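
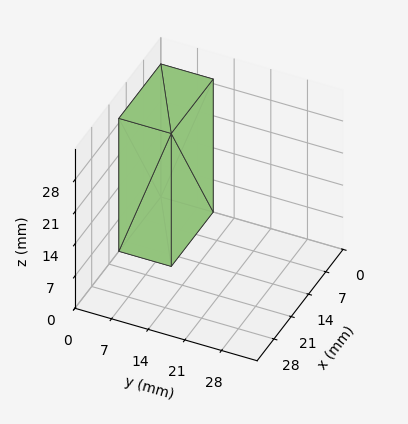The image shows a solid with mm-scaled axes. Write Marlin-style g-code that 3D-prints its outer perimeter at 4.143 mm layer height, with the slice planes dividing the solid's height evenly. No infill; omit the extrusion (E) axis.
Reading the render: the shape is a rectangular box, roughly 17 × 10 mm footprint and 29 mm tall (dimensions read to the nearest mm from the axis ticks). For the g-code, the solid's height is divided into equal slices at the stated Δz and each level perimeter traced with G1 moves after a G0 lift.

; perimeter-only toolpath
G21 ; units = mm
G90 ; absolute positioning
G28 ; home
; layer 1
G0 Z4.143
G0 X0.000 Y0.000
G1 X17.000 Y0.000
G1 X17.000 Y10.000
G1 X0.000 Y10.000
G1 X0.000 Y0.000
; layer 2
G0 Z8.286
G0 X0.000 Y0.000
G1 X17.000 Y0.000
G1 X17.000 Y10.000
G1 X0.000 Y10.000
G1 X0.000 Y0.000
; layer 3
G0 Z12.429
G0 X0.000 Y0.000
G1 X17.000 Y0.000
G1 X17.000 Y10.000
G1 X0.000 Y10.000
G1 X0.000 Y0.000
; layer 4
G0 Z16.571
G0 X0.000 Y0.000
G1 X17.000 Y0.000
G1 X17.000 Y10.000
G1 X0.000 Y10.000
G1 X0.000 Y0.000
; layer 5
G0 Z20.714
G0 X0.000 Y0.000
G1 X17.000 Y0.000
G1 X17.000 Y10.000
G1 X0.000 Y10.000
G1 X0.000 Y0.000
; layer 6
G0 Z24.857
G0 X0.000 Y0.000
G1 X17.000 Y0.000
G1 X17.000 Y10.000
G1 X0.000 Y10.000
G1 X0.000 Y0.000
; layer 7
G0 Z29.000
G0 X0.000 Y0.000
G1 X17.000 Y0.000
G1 X17.000 Y10.000
G1 X0.000 Y10.000
G1 X0.000 Y0.000
M2 ; end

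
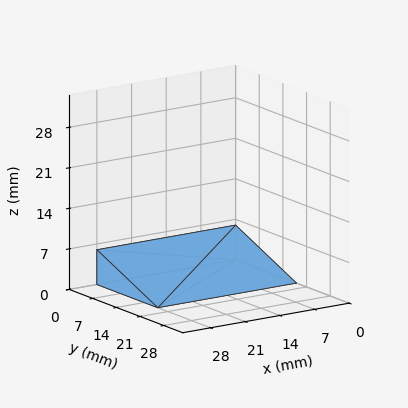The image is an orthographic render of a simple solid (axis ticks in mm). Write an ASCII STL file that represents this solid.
Reading the render: the shape is a wedge (ramp): 28 × 18 mm base, rising to 6 mm along the y=0 edge and sloping linearly to z=0 at y=18 (dimensions read to the nearest mm from the axis ticks). For the STL, each face is triangulated and given an outward normal.

solid part
  facet normal 0.0000 0.0000 -1.0000
    outer loop
      vertex 28.00 18.00 0.00
      vertex 28.00 0.00 0.00
      vertex 0.00 0.00 0.00
    endloop
  endfacet
  facet normal 0.0000 0.0000 -1.0000
    outer loop
      vertex 0.00 18.00 0.00
      vertex 28.00 18.00 0.00
      vertex 0.00 0.00 0.00
    endloop
  endfacet
  facet normal 0.0000 -1.0000 0.0000
    outer loop
      vertex 0.00 0.00 0.00
      vertex 28.00 0.00 0.00
      vertex 28.00 0.00 6.00
    endloop
  endfacet
  facet normal 0.0000 -1.0000 0.0000
    outer loop
      vertex 0.00 0.00 0.00
      vertex 28.00 0.00 6.00
      vertex 0.00 0.00 6.00
    endloop
  endfacet
  facet normal 0.0000 0.3162 0.9487
    outer loop
      vertex 0.00 0.00 6.00
      vertex 28.00 0.00 6.00
      vertex 28.00 18.00 0.00
    endloop
  endfacet
  facet normal 0.0000 0.3162 0.9487
    outer loop
      vertex 0.00 0.00 6.00
      vertex 28.00 18.00 0.00
      vertex 0.00 18.00 0.00
    endloop
  endfacet
  facet normal -1.0000 0.0000 0.0000
    outer loop
      vertex 0.00 0.00 6.00
      vertex 0.00 18.00 0.00
      vertex 0.00 0.00 0.00
    endloop
  endfacet
  facet normal 1.0000 0.0000 0.0000
    outer loop
      vertex 28.00 0.00 0.00
      vertex 28.00 18.00 0.00
      vertex 28.00 0.00 6.00
    endloop
  endfacet
endsolid part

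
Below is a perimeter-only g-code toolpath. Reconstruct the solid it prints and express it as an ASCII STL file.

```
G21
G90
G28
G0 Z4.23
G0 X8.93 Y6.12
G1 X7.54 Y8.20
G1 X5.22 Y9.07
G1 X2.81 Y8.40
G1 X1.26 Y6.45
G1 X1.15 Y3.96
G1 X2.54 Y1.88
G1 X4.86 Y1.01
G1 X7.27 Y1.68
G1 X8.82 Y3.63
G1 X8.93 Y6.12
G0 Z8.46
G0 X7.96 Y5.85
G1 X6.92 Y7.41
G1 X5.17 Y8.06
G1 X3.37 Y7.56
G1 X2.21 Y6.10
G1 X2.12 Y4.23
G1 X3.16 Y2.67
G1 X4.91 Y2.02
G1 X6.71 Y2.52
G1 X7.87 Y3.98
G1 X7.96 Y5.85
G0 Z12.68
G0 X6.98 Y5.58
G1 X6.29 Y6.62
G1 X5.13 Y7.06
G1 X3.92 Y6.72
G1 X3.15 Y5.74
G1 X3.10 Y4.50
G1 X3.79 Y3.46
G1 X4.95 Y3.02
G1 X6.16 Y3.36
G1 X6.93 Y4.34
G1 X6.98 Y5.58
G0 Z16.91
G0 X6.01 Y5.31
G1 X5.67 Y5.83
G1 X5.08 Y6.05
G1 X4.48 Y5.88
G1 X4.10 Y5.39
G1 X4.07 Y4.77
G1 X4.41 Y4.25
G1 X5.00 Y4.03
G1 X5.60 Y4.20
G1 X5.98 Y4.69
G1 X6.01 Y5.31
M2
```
solid part
  facet normal 0.0000 0.0000 -1.0000
    outer loop
      vertex 5.26 10.08 0.00
      vertex 8.17 8.99 0.00
      vertex 9.90 6.39 0.00
    endloop
  endfacet
  facet normal 0.0000 0.0000 -1.0000
    outer loop
      vertex 2.25 9.24 0.00
      vertex 5.26 10.08 0.00
      vertex 9.90 6.39 0.00
    endloop
  endfacet
  facet normal 0.0000 0.0000 -1.0000
    outer loop
      vertex 0.32 6.80 0.00
      vertex 2.25 9.24 0.00
      vertex 9.90 6.39 0.00
    endloop
  endfacet
  facet normal 0.0000 0.0000 -1.0000
    outer loop
      vertex 0.18 3.69 0.00
      vertex 0.32 6.80 0.00
      vertex 9.90 6.39 0.00
    endloop
  endfacet
  facet normal 0.0000 0.0000 -1.0000
    outer loop
      vertex 1.91 1.09 0.00
      vertex 0.18 3.69 0.00
      vertex 9.90 6.39 0.00
    endloop
  endfacet
  facet normal 0.0000 0.0000 -1.0000
    outer loop
      vertex 4.82 0.00 0.00
      vertex 1.91 1.09 0.00
      vertex 9.90 6.39 0.00
    endloop
  endfacet
  facet normal 0.0000 0.0000 -1.0000
    outer loop
      vertex 7.83 0.84 0.00
      vertex 4.82 0.00 0.00
      vertex 9.90 6.39 0.00
    endloop
  endfacet
  facet normal 0.0000 0.0000 -1.0000
    outer loop
      vertex 9.76 3.28 0.00
      vertex 7.83 0.84 0.00
      vertex 9.90 6.39 0.00
    endloop
  endfacet
  facet normal 0.8119 0.5402 0.2212
    outer loop
      vertex 9.90 6.39 0.00
      vertex 8.17 8.99 0.00
      vertex 5.04 5.04 21.14
    endloop
  endfacet
  facet normal 0.3421 0.9132 0.2213
    outer loop
      vertex 8.17 8.99 0.00
      vertex 5.26 10.08 0.00
      vertex 5.04 5.04 21.14
    endloop
  endfacet
  facet normal -0.2621 0.9393 0.2212
    outer loop
      vertex 5.26 10.08 0.00
      vertex 2.25 9.24 0.00
      vertex 5.04 5.04 21.14
    endloop
  endfacet
  facet normal -0.7649 0.6050 0.2211
    outer loop
      vertex 2.25 9.24 0.00
      vertex 0.32 6.80 0.00
      vertex 5.04 5.04 21.14
    endloop
  endfacet
  facet normal -0.9742 0.0439 0.2212
    outer loop
      vertex 0.32 6.80 0.00
      vertex 0.18 3.69 0.00
      vertex 5.04 5.04 21.14
    endloop
  endfacet
  facet normal -0.8119 -0.5402 0.2212
    outer loop
      vertex 0.18 3.69 0.00
      vertex 1.91 1.09 0.00
      vertex 5.04 5.04 21.14
    endloop
  endfacet
  facet normal -0.3421 -0.9132 0.2213
    outer loop
      vertex 1.91 1.09 0.00
      vertex 4.82 0.00 0.00
      vertex 5.04 5.04 21.14
    endloop
  endfacet
  facet normal 0.2621 -0.9393 0.2212
    outer loop
      vertex 4.82 0.00 0.00
      vertex 7.83 0.84 0.00
      vertex 5.04 5.04 21.14
    endloop
  endfacet
  facet normal 0.7649 -0.6050 0.2211
    outer loop
      vertex 7.83 0.84 0.00
      vertex 9.76 3.28 0.00
      vertex 5.04 5.04 21.14
    endloop
  endfacet
  facet normal 0.9742 -0.0439 0.2212
    outer loop
      vertex 9.76 3.28 0.00
      vertex 9.90 6.39 0.00
      vertex 5.04 5.04 21.14
    endloop
  endfacet
endsolid part

The G0 Z moves step by Δz≈4.23 mm. The G1 loops shrink linearly with z, so the solid tapers from its base footprint up to z≈21.1. Closing with a flat bottom cap and the tapered top and triangulating gives 18 facets — a regular 10-sided pyramid, base circumscribed radius ≈ 5.04 mm, apex at z ≈ 21.1 mm.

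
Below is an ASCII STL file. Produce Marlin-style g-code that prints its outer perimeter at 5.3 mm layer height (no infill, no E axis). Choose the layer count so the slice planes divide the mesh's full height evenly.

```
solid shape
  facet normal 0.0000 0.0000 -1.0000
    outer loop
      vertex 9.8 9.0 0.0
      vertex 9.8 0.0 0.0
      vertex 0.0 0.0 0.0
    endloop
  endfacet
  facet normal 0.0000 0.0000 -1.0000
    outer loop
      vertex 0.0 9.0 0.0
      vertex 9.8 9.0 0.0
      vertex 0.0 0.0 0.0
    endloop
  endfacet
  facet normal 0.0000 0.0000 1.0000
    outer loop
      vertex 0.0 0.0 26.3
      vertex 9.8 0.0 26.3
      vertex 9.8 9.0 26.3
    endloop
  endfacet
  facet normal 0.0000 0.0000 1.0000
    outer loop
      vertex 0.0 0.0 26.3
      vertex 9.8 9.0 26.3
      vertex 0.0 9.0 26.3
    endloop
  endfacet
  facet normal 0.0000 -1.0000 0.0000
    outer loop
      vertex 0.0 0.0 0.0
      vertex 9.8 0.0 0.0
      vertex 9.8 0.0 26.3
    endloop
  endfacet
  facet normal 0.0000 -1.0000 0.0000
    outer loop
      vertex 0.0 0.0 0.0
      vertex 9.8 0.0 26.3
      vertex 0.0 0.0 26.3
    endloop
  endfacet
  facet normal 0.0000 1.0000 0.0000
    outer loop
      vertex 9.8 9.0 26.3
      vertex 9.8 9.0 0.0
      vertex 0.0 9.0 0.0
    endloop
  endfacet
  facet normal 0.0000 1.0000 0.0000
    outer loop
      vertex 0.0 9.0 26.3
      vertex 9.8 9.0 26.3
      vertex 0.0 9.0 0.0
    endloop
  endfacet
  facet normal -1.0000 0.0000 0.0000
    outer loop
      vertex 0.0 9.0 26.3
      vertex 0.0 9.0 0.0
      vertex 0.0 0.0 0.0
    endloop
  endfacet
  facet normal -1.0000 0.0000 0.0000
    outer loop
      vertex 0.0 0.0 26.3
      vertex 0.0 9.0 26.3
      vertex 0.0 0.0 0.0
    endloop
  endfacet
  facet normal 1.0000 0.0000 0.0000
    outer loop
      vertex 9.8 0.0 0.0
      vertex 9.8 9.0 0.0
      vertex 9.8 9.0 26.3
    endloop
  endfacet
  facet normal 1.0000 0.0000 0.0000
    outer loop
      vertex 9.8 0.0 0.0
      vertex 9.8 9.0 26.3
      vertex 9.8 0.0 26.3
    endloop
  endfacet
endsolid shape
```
; perimeter-only toolpath
G21 ; units = mm
G90 ; absolute positioning
G28 ; home
; layer 1
G0 Z5.3
G0 X0.0 Y0.0
G1 X9.8 Y0.0
G1 X9.8 Y9.0
G1 X0.0 Y9.0
G1 X0.0 Y0.0
; layer 2
G0 Z10.5
G0 X0.0 Y0.0
G1 X9.8 Y0.0
G1 X9.8 Y9.0
G1 X0.0 Y9.0
G1 X0.0 Y0.0
; layer 3
G0 Z15.8
G0 X0.0 Y0.0
G1 X9.8 Y0.0
G1 X9.8 Y9.0
G1 X0.0 Y9.0
G1 X0.0 Y0.0
; layer 4
G0 Z21.0
G0 X0.0 Y0.0
G1 X9.8 Y0.0
G1 X9.8 Y9.0
G1 X0.0 Y9.0
G1 X0.0 Y0.0
; layer 5
G0 Z26.3
G0 X0.0 Y0.0
G1 X9.8 Y0.0
G1 X9.8 Y9.0
G1 X0.0 Y9.0
G1 X0.0 Y0.0
M2 ; end

The solid is a rectangular box, roughly 9.8 × 9 mm footprint and 26.3 mm tall. Slicing at Δz = 5.3 mm — 5 equal slices spanning the solid's height, so layer i sits at z = i·h/5 — gives 5 non-empty perimeters. Each is a 4-segment closed polygon; G0 lifts to the layer z and rapids to the start vertex, then G1 traces the edges.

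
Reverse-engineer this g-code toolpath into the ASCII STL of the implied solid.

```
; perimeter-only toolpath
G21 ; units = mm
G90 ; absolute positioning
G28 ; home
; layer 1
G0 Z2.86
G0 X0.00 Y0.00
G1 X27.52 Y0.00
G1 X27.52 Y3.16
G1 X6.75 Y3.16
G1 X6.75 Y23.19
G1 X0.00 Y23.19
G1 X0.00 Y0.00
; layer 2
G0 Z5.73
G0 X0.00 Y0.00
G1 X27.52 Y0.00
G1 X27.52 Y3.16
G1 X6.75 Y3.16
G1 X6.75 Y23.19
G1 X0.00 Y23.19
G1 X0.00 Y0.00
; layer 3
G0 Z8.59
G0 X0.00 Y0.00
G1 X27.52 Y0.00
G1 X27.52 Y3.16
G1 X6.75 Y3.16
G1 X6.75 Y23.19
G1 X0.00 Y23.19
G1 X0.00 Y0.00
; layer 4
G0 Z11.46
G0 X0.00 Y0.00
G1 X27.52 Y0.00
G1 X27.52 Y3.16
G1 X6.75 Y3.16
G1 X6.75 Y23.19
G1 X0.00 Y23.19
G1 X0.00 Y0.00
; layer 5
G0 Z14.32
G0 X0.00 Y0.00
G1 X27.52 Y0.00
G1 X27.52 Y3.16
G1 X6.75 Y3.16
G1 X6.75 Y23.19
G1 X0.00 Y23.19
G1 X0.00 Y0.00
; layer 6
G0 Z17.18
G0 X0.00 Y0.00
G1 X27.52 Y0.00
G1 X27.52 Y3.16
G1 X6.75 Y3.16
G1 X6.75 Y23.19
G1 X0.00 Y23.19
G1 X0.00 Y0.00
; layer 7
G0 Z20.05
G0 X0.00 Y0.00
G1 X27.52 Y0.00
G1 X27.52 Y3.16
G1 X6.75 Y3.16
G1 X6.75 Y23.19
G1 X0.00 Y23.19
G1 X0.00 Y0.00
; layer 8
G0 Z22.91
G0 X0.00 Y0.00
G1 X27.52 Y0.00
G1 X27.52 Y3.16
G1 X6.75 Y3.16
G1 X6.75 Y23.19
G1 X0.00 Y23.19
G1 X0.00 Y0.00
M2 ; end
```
solid part
  facet normal 0.0000 0.0000 -1.0000
    outer loop
      vertex 27.52 3.16 0.00
      vertex 27.52 0.00 0.00
      vertex 0.00 0.00 0.00
    endloop
  endfacet
  facet normal 0.0000 0.0000 -1.0000
    outer loop
      vertex 6.75 3.16 0.00
      vertex 27.52 3.16 0.00
      vertex 0.00 0.00 0.00
    endloop
  endfacet
  facet normal 0.0000 0.0000 -1.0000
    outer loop
      vertex 6.75 23.19 0.00
      vertex 6.75 3.16 0.00
      vertex 0.00 0.00 0.00
    endloop
  endfacet
  facet normal 0.0000 0.0000 -1.0000
    outer loop
      vertex 0.00 23.19 0.00
      vertex 6.75 23.19 0.00
      vertex 0.00 0.00 0.00
    endloop
  endfacet
  facet normal 0.0000 0.0000 1.0000
    outer loop
      vertex 0.00 0.00 22.91
      vertex 27.52 0.00 22.91
      vertex 27.52 3.16 22.91
    endloop
  endfacet
  facet normal 0.0000 0.0000 1.0000
    outer loop
      vertex 0.00 0.00 22.91
      vertex 27.52 3.16 22.91
      vertex 6.75 3.16 22.91
    endloop
  endfacet
  facet normal 0.0000 0.0000 1.0000
    outer loop
      vertex 0.00 0.00 22.91
      vertex 6.75 3.16 22.91
      vertex 6.75 23.19 22.91
    endloop
  endfacet
  facet normal 0.0000 0.0000 1.0000
    outer loop
      vertex 0.00 0.00 22.91
      vertex 6.75 23.19 22.91
      vertex 0.00 23.19 22.91
    endloop
  endfacet
  facet normal 0.0000 -1.0000 0.0000
    outer loop
      vertex 0.00 0.00 0.00
      vertex 27.52 0.00 0.00
      vertex 27.52 0.00 22.91
    endloop
  endfacet
  facet normal 0.0000 -1.0000 0.0000
    outer loop
      vertex 0.00 0.00 0.00
      vertex 27.52 0.00 22.91
      vertex 0.00 0.00 22.91
    endloop
  endfacet
  facet normal 1.0000 0.0000 0.0000
    outer loop
      vertex 27.52 0.00 0.00
      vertex 27.52 3.16 0.00
      vertex 27.52 3.16 22.91
    endloop
  endfacet
  facet normal 1.0000 0.0000 0.0000
    outer loop
      vertex 27.52 0.00 0.00
      vertex 27.52 3.16 22.91
      vertex 27.52 0.00 22.91
    endloop
  endfacet
  facet normal 0.0000 1.0000 0.0000
    outer loop
      vertex 27.52 3.16 0.00
      vertex 6.75 3.16 0.00
      vertex 6.75 3.16 22.91
    endloop
  endfacet
  facet normal 0.0000 1.0000 0.0000
    outer loop
      vertex 27.52 3.16 0.00
      vertex 6.75 3.16 22.91
      vertex 27.52 3.16 22.91
    endloop
  endfacet
  facet normal 1.0000 0.0000 0.0000
    outer loop
      vertex 6.75 3.16 0.00
      vertex 6.75 23.19 0.00
      vertex 6.75 23.19 22.91
    endloop
  endfacet
  facet normal 1.0000 0.0000 0.0000
    outer loop
      vertex 6.75 3.16 0.00
      vertex 6.75 23.19 22.91
      vertex 6.75 3.16 22.91
    endloop
  endfacet
  facet normal 0.0000 1.0000 0.0000
    outer loop
      vertex 6.75 23.19 0.00
      vertex 0.00 23.19 0.00
      vertex 0.00 23.19 22.91
    endloop
  endfacet
  facet normal 0.0000 1.0000 0.0000
    outer loop
      vertex 6.75 23.19 0.00
      vertex 0.00 23.19 22.91
      vertex 6.75 23.19 22.91
    endloop
  endfacet
  facet normal -1.0000 0.0000 0.0000
    outer loop
      vertex 0.00 23.19 0.00
      vertex 0.00 0.00 0.00
      vertex 0.00 0.00 22.91
    endloop
  endfacet
  facet normal -1.0000 0.0000 0.0000
    outer loop
      vertex 0.00 23.19 0.00
      vertex 0.00 0.00 22.91
      vertex 0.00 23.19 22.91
    endloop
  endfacet
endsolid part

The G0 Z moves step by Δz≈2.86 mm. Every layer's G1 loop is the same polygon, so the solid is a straight extrusion of it from z=0 to z≈22.9. Closing with flat bottom and top caps and triangulating gives 20 facets — an L-shaped prism: outer 27.5 × 23.2 mm, arm thicknesses ≈ 3.16 mm (horizontal) and 6.75 mm (vertical), extruded 22.9 mm in z.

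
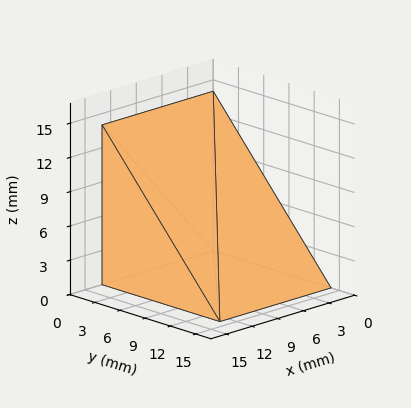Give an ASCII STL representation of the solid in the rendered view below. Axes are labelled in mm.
Reading the render: the shape is a wedge (ramp): 13 × 14 mm base, rising to 14 mm along the y=0 edge and sloping linearly to z=0 at y=14 (dimensions read to the nearest mm from the axis ticks). For the STL, each face is triangulated and given an outward normal.

solid part
  facet normal 0.0000 0.0000 -1.0000
    outer loop
      vertex 13.0 14.0 0.0
      vertex 13.0 0.0 0.0
      vertex 0.0 0.0 0.0
    endloop
  endfacet
  facet normal 0.0000 0.0000 -1.0000
    outer loop
      vertex 0.0 14.0 0.0
      vertex 13.0 14.0 0.0
      vertex 0.0 0.0 0.0
    endloop
  endfacet
  facet normal 0.0000 -1.0000 0.0000
    outer loop
      vertex 0.0 0.0 0.0
      vertex 13.0 0.0 0.0
      vertex 13.0 0.0 14.0
    endloop
  endfacet
  facet normal 0.0000 -1.0000 0.0000
    outer loop
      vertex 0.0 0.0 0.0
      vertex 13.0 0.0 14.0
      vertex 0.0 0.0 14.0
    endloop
  endfacet
  facet normal 0.0000 0.7071 0.7071
    outer loop
      vertex 0.0 0.0 14.0
      vertex 13.0 0.0 14.0
      vertex 13.0 14.0 0.0
    endloop
  endfacet
  facet normal 0.0000 0.7071 0.7071
    outer loop
      vertex 0.0 0.0 14.0
      vertex 13.0 14.0 0.0
      vertex 0.0 14.0 0.0
    endloop
  endfacet
  facet normal -1.0000 0.0000 0.0000
    outer loop
      vertex 0.0 0.0 14.0
      vertex 0.0 14.0 0.0
      vertex 0.0 0.0 0.0
    endloop
  endfacet
  facet normal 1.0000 0.0000 0.0000
    outer loop
      vertex 13.0 0.0 0.0
      vertex 13.0 14.0 0.0
      vertex 13.0 0.0 14.0
    endloop
  endfacet
endsolid part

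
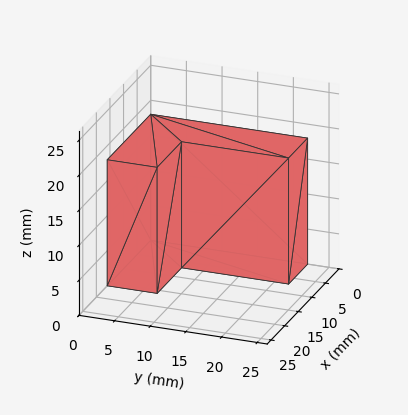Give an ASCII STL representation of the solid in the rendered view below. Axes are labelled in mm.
Reading the render: the shape is an L-shaped prism: outer 16 × 22 mm, arm thicknesses ≈ 7 mm (horizontal) and 7 mm (vertical), extruded 18 mm in z (dimensions read to the nearest mm from the axis ticks). For the STL, each face is triangulated and given an outward normal.

solid part
  facet normal 0.0000 0.0000 -1.0000
    outer loop
      vertex 16.00 7.00 0.00
      vertex 16.00 0.00 0.00
      vertex 0.00 0.00 0.00
    endloop
  endfacet
  facet normal 0.0000 0.0000 -1.0000
    outer loop
      vertex 7.00 7.00 0.00
      vertex 16.00 7.00 0.00
      vertex 0.00 0.00 0.00
    endloop
  endfacet
  facet normal 0.0000 0.0000 -1.0000
    outer loop
      vertex 7.00 22.00 0.00
      vertex 7.00 7.00 0.00
      vertex 0.00 0.00 0.00
    endloop
  endfacet
  facet normal 0.0000 0.0000 -1.0000
    outer loop
      vertex 0.00 22.00 0.00
      vertex 7.00 22.00 0.00
      vertex 0.00 0.00 0.00
    endloop
  endfacet
  facet normal 0.0000 0.0000 1.0000
    outer loop
      vertex 0.00 0.00 18.00
      vertex 16.00 0.00 18.00
      vertex 16.00 7.00 18.00
    endloop
  endfacet
  facet normal 0.0000 0.0000 1.0000
    outer loop
      vertex 0.00 0.00 18.00
      vertex 16.00 7.00 18.00
      vertex 7.00 7.00 18.00
    endloop
  endfacet
  facet normal 0.0000 0.0000 1.0000
    outer loop
      vertex 0.00 0.00 18.00
      vertex 7.00 7.00 18.00
      vertex 7.00 22.00 18.00
    endloop
  endfacet
  facet normal 0.0000 0.0000 1.0000
    outer loop
      vertex 0.00 0.00 18.00
      vertex 7.00 22.00 18.00
      vertex 0.00 22.00 18.00
    endloop
  endfacet
  facet normal 0.0000 -1.0000 0.0000
    outer loop
      vertex 0.00 0.00 0.00
      vertex 16.00 0.00 0.00
      vertex 16.00 0.00 18.00
    endloop
  endfacet
  facet normal 0.0000 -1.0000 0.0000
    outer loop
      vertex 0.00 0.00 0.00
      vertex 16.00 0.00 18.00
      vertex 0.00 0.00 18.00
    endloop
  endfacet
  facet normal 1.0000 0.0000 0.0000
    outer loop
      vertex 16.00 0.00 0.00
      vertex 16.00 7.00 0.00
      vertex 16.00 7.00 18.00
    endloop
  endfacet
  facet normal 1.0000 0.0000 0.0000
    outer loop
      vertex 16.00 0.00 0.00
      vertex 16.00 7.00 18.00
      vertex 16.00 0.00 18.00
    endloop
  endfacet
  facet normal 0.0000 1.0000 0.0000
    outer loop
      vertex 16.00 7.00 0.00
      vertex 7.00 7.00 0.00
      vertex 7.00 7.00 18.00
    endloop
  endfacet
  facet normal 0.0000 1.0000 0.0000
    outer loop
      vertex 16.00 7.00 0.00
      vertex 7.00 7.00 18.00
      vertex 16.00 7.00 18.00
    endloop
  endfacet
  facet normal 1.0000 0.0000 0.0000
    outer loop
      vertex 7.00 7.00 0.00
      vertex 7.00 22.00 0.00
      vertex 7.00 22.00 18.00
    endloop
  endfacet
  facet normal 1.0000 0.0000 0.0000
    outer loop
      vertex 7.00 7.00 0.00
      vertex 7.00 22.00 18.00
      vertex 7.00 7.00 18.00
    endloop
  endfacet
  facet normal 0.0000 1.0000 0.0000
    outer loop
      vertex 7.00 22.00 0.00
      vertex 0.00 22.00 0.00
      vertex 0.00 22.00 18.00
    endloop
  endfacet
  facet normal 0.0000 1.0000 0.0000
    outer loop
      vertex 7.00 22.00 0.00
      vertex 0.00 22.00 18.00
      vertex 7.00 22.00 18.00
    endloop
  endfacet
  facet normal -1.0000 0.0000 0.0000
    outer loop
      vertex 0.00 22.00 0.00
      vertex 0.00 0.00 0.00
      vertex 0.00 0.00 18.00
    endloop
  endfacet
  facet normal -1.0000 0.0000 0.0000
    outer loop
      vertex 0.00 22.00 0.00
      vertex 0.00 0.00 18.00
      vertex 0.00 22.00 18.00
    endloop
  endfacet
endsolid part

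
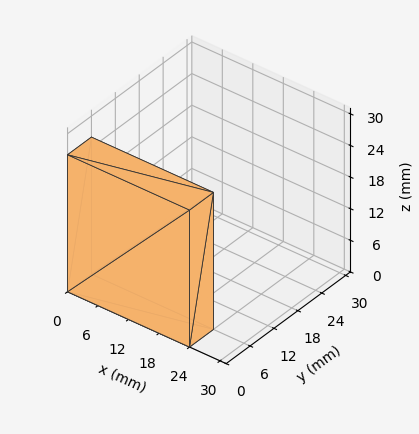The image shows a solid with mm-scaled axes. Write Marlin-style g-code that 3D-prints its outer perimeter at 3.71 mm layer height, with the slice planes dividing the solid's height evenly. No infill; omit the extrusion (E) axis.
Reading the render: the shape is a rectangular box, roughly 24 × 6 mm footprint and 26 mm tall (dimensions read to the nearest mm from the axis ticks). For the g-code, the solid's height is divided into equal slices at the stated Δz and each level perimeter traced with G1 moves after a G0 lift.

; perimeter-only toolpath
G21 ; units = mm
G90 ; absolute positioning
G28 ; home
; layer 1
G0 Z3.71
G0 X0.00 Y0.00
G1 X24.00 Y0.00
G1 X24.00 Y6.00
G1 X0.00 Y6.00
G1 X0.00 Y0.00
; layer 2
G0 Z7.43
G0 X0.00 Y0.00
G1 X24.00 Y0.00
G1 X24.00 Y6.00
G1 X0.00 Y6.00
G1 X0.00 Y0.00
; layer 3
G0 Z11.14
G0 X0.00 Y0.00
G1 X24.00 Y0.00
G1 X24.00 Y6.00
G1 X0.00 Y6.00
G1 X0.00 Y0.00
; layer 4
G0 Z14.86
G0 X0.00 Y0.00
G1 X24.00 Y0.00
G1 X24.00 Y6.00
G1 X0.00 Y6.00
G1 X0.00 Y0.00
; layer 5
G0 Z18.57
G0 X0.00 Y0.00
G1 X24.00 Y0.00
G1 X24.00 Y6.00
G1 X0.00 Y6.00
G1 X0.00 Y0.00
; layer 6
G0 Z22.29
G0 X0.00 Y0.00
G1 X24.00 Y0.00
G1 X24.00 Y6.00
G1 X0.00 Y6.00
G1 X0.00 Y0.00
; layer 7
G0 Z26.00
G0 X0.00 Y0.00
G1 X24.00 Y0.00
G1 X24.00 Y6.00
G1 X0.00 Y6.00
G1 X0.00 Y0.00
M2 ; end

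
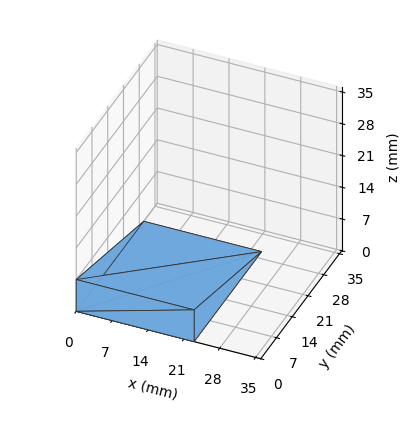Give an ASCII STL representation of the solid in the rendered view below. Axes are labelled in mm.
Reading the render: the shape is a wedge (ramp): 23 × 30 mm base, rising to 7 mm along the y=0 edge and sloping linearly to z=0 at y=30 (dimensions read to the nearest mm from the axis ticks). For the STL, each face is triangulated and given an outward normal.

solid part
  facet normal 0.0000 0.0000 -1.0000
    outer loop
      vertex 23.00 30.00 0.00
      vertex 23.00 0.00 0.00
      vertex 0.00 0.00 0.00
    endloop
  endfacet
  facet normal 0.0000 0.0000 -1.0000
    outer loop
      vertex 0.00 30.00 0.00
      vertex 23.00 30.00 0.00
      vertex 0.00 0.00 0.00
    endloop
  endfacet
  facet normal 0.0000 -1.0000 0.0000
    outer loop
      vertex 0.00 0.00 0.00
      vertex 23.00 0.00 0.00
      vertex 23.00 0.00 7.00
    endloop
  endfacet
  facet normal 0.0000 -1.0000 0.0000
    outer loop
      vertex 0.00 0.00 0.00
      vertex 23.00 0.00 7.00
      vertex 0.00 0.00 7.00
    endloop
  endfacet
  facet normal 0.0000 0.2272 0.9738
    outer loop
      vertex 0.00 0.00 7.00
      vertex 23.00 0.00 7.00
      vertex 23.00 30.00 0.00
    endloop
  endfacet
  facet normal 0.0000 0.2272 0.9738
    outer loop
      vertex 0.00 0.00 7.00
      vertex 23.00 30.00 0.00
      vertex 0.00 30.00 0.00
    endloop
  endfacet
  facet normal -1.0000 0.0000 0.0000
    outer loop
      vertex 0.00 0.00 7.00
      vertex 0.00 30.00 0.00
      vertex 0.00 0.00 0.00
    endloop
  endfacet
  facet normal 1.0000 0.0000 0.0000
    outer loop
      vertex 23.00 0.00 0.00
      vertex 23.00 30.00 0.00
      vertex 23.00 0.00 7.00
    endloop
  endfacet
endsolid part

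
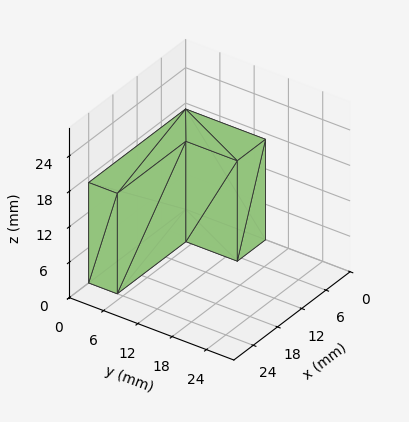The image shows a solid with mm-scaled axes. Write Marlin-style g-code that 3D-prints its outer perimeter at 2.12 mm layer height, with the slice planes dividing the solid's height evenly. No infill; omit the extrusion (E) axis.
Reading the render: the shape is an L-shaped prism: outer 24 × 14 mm, arm thicknesses ≈ 5 mm (horizontal) and 7 mm (vertical), extruded 17 mm in z (dimensions read to the nearest mm from the axis ticks). For the g-code, the solid's height is divided into equal slices at the stated Δz and each level perimeter traced with G1 moves after a G0 lift.

; perimeter-only toolpath
G21 ; units = mm
G90 ; absolute positioning
G28 ; home
; layer 1
G0 Z2.12
G0 X0.00 Y0.00
G1 X24.00 Y0.00
G1 X24.00 Y5.00
G1 X7.00 Y5.00
G1 X7.00 Y14.00
G1 X0.00 Y14.00
G1 X0.00 Y0.00
; layer 2
G0 Z4.25
G0 X0.00 Y0.00
G1 X24.00 Y0.00
G1 X24.00 Y5.00
G1 X7.00 Y5.00
G1 X7.00 Y14.00
G1 X0.00 Y14.00
G1 X0.00 Y0.00
; layer 3
G0 Z6.38
G0 X0.00 Y0.00
G1 X24.00 Y0.00
G1 X24.00 Y5.00
G1 X7.00 Y5.00
G1 X7.00 Y14.00
G1 X0.00 Y14.00
G1 X0.00 Y0.00
; layer 4
G0 Z8.50
G0 X0.00 Y0.00
G1 X24.00 Y0.00
G1 X24.00 Y5.00
G1 X7.00 Y5.00
G1 X7.00 Y14.00
G1 X0.00 Y14.00
G1 X0.00 Y0.00
; layer 5
G0 Z10.62
G0 X0.00 Y0.00
G1 X24.00 Y0.00
G1 X24.00 Y5.00
G1 X7.00 Y5.00
G1 X7.00 Y14.00
G1 X0.00 Y14.00
G1 X0.00 Y0.00
; layer 6
G0 Z12.75
G0 X0.00 Y0.00
G1 X24.00 Y0.00
G1 X24.00 Y5.00
G1 X7.00 Y5.00
G1 X7.00 Y14.00
G1 X0.00 Y14.00
G1 X0.00 Y0.00
; layer 7
G0 Z14.88
G0 X0.00 Y0.00
G1 X24.00 Y0.00
G1 X24.00 Y5.00
G1 X7.00 Y5.00
G1 X7.00 Y14.00
G1 X0.00 Y14.00
G1 X0.00 Y0.00
; layer 8
G0 Z17.00
G0 X0.00 Y0.00
G1 X24.00 Y0.00
G1 X24.00 Y5.00
G1 X7.00 Y5.00
G1 X7.00 Y14.00
G1 X0.00 Y14.00
G1 X0.00 Y0.00
M2 ; end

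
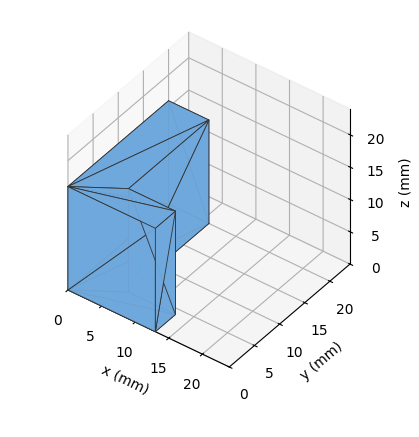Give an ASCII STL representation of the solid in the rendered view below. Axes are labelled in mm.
Reading the render: the shape is an L-shaped prism: outer 13 × 20 mm, arm thicknesses ≈ 4 mm (horizontal) and 6 mm (vertical), extruded 16 mm in z (dimensions read to the nearest mm from the axis ticks). For the STL, each face is triangulated and given an outward normal.

solid part
  facet normal 0.0000 0.0000 -1.0000
    outer loop
      vertex 13.000 4.000 0.000
      vertex 13.000 0.000 0.000
      vertex 0.000 0.000 0.000
    endloop
  endfacet
  facet normal 0.0000 0.0000 -1.0000
    outer loop
      vertex 6.000 4.000 0.000
      vertex 13.000 4.000 0.000
      vertex 0.000 0.000 0.000
    endloop
  endfacet
  facet normal 0.0000 0.0000 -1.0000
    outer loop
      vertex 6.000 20.000 0.000
      vertex 6.000 4.000 0.000
      vertex 0.000 0.000 0.000
    endloop
  endfacet
  facet normal 0.0000 0.0000 -1.0000
    outer loop
      vertex 0.000 20.000 0.000
      vertex 6.000 20.000 0.000
      vertex 0.000 0.000 0.000
    endloop
  endfacet
  facet normal 0.0000 0.0000 1.0000
    outer loop
      vertex 0.000 0.000 16.000
      vertex 13.000 0.000 16.000
      vertex 13.000 4.000 16.000
    endloop
  endfacet
  facet normal 0.0000 0.0000 1.0000
    outer loop
      vertex 0.000 0.000 16.000
      vertex 13.000 4.000 16.000
      vertex 6.000 4.000 16.000
    endloop
  endfacet
  facet normal 0.0000 0.0000 1.0000
    outer loop
      vertex 0.000 0.000 16.000
      vertex 6.000 4.000 16.000
      vertex 6.000 20.000 16.000
    endloop
  endfacet
  facet normal 0.0000 0.0000 1.0000
    outer loop
      vertex 0.000 0.000 16.000
      vertex 6.000 20.000 16.000
      vertex 0.000 20.000 16.000
    endloop
  endfacet
  facet normal 0.0000 -1.0000 0.0000
    outer loop
      vertex 0.000 0.000 0.000
      vertex 13.000 0.000 0.000
      vertex 13.000 0.000 16.000
    endloop
  endfacet
  facet normal 0.0000 -1.0000 0.0000
    outer loop
      vertex 0.000 0.000 0.000
      vertex 13.000 0.000 16.000
      vertex 0.000 0.000 16.000
    endloop
  endfacet
  facet normal 1.0000 0.0000 0.0000
    outer loop
      vertex 13.000 0.000 0.000
      vertex 13.000 4.000 0.000
      vertex 13.000 4.000 16.000
    endloop
  endfacet
  facet normal 1.0000 0.0000 0.0000
    outer loop
      vertex 13.000 0.000 0.000
      vertex 13.000 4.000 16.000
      vertex 13.000 0.000 16.000
    endloop
  endfacet
  facet normal 0.0000 1.0000 0.0000
    outer loop
      vertex 13.000 4.000 0.000
      vertex 6.000 4.000 0.000
      vertex 6.000 4.000 16.000
    endloop
  endfacet
  facet normal 0.0000 1.0000 0.0000
    outer loop
      vertex 13.000 4.000 0.000
      vertex 6.000 4.000 16.000
      vertex 13.000 4.000 16.000
    endloop
  endfacet
  facet normal 1.0000 0.0000 0.0000
    outer loop
      vertex 6.000 4.000 0.000
      vertex 6.000 20.000 0.000
      vertex 6.000 20.000 16.000
    endloop
  endfacet
  facet normal 1.0000 0.0000 0.0000
    outer loop
      vertex 6.000 4.000 0.000
      vertex 6.000 20.000 16.000
      vertex 6.000 4.000 16.000
    endloop
  endfacet
  facet normal 0.0000 1.0000 0.0000
    outer loop
      vertex 6.000 20.000 0.000
      vertex 0.000 20.000 0.000
      vertex 0.000 20.000 16.000
    endloop
  endfacet
  facet normal 0.0000 1.0000 0.0000
    outer loop
      vertex 6.000 20.000 0.000
      vertex 0.000 20.000 16.000
      vertex 6.000 20.000 16.000
    endloop
  endfacet
  facet normal -1.0000 0.0000 0.0000
    outer loop
      vertex 0.000 20.000 0.000
      vertex 0.000 0.000 0.000
      vertex 0.000 0.000 16.000
    endloop
  endfacet
  facet normal -1.0000 0.0000 0.0000
    outer loop
      vertex 0.000 20.000 0.000
      vertex 0.000 0.000 16.000
      vertex 0.000 20.000 16.000
    endloop
  endfacet
endsolid part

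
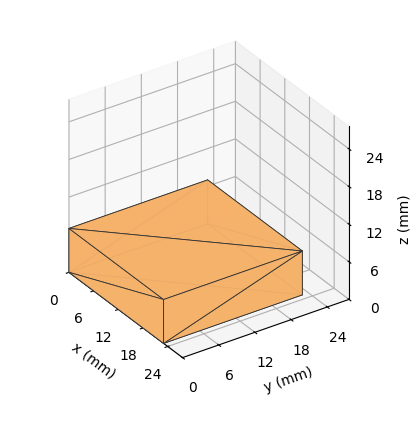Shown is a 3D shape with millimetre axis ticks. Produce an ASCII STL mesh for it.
Reading the render: the shape is a rectangular box, roughly 23 × 23 mm footprint and 7 mm tall (dimensions read to the nearest mm from the axis ticks). For the STL, each face is triangulated and given an outward normal.

solid part
  facet normal 0.0000 0.0000 -1.0000
    outer loop
      vertex 23.000 23.000 0.000
      vertex 23.000 0.000 0.000
      vertex 0.000 0.000 0.000
    endloop
  endfacet
  facet normal 0.0000 0.0000 -1.0000
    outer loop
      vertex 0.000 23.000 0.000
      vertex 23.000 23.000 0.000
      vertex 0.000 0.000 0.000
    endloop
  endfacet
  facet normal 0.0000 0.0000 1.0000
    outer loop
      vertex 0.000 0.000 7.000
      vertex 23.000 0.000 7.000
      vertex 23.000 23.000 7.000
    endloop
  endfacet
  facet normal 0.0000 0.0000 1.0000
    outer loop
      vertex 0.000 0.000 7.000
      vertex 23.000 23.000 7.000
      vertex 0.000 23.000 7.000
    endloop
  endfacet
  facet normal 0.0000 -1.0000 0.0000
    outer loop
      vertex 0.000 0.000 0.000
      vertex 23.000 0.000 0.000
      vertex 23.000 0.000 7.000
    endloop
  endfacet
  facet normal 0.0000 -1.0000 0.0000
    outer loop
      vertex 0.000 0.000 0.000
      vertex 23.000 0.000 7.000
      vertex 0.000 0.000 7.000
    endloop
  endfacet
  facet normal 0.0000 1.0000 0.0000
    outer loop
      vertex 23.000 23.000 7.000
      vertex 23.000 23.000 0.000
      vertex 0.000 23.000 0.000
    endloop
  endfacet
  facet normal 0.0000 1.0000 0.0000
    outer loop
      vertex 0.000 23.000 7.000
      vertex 23.000 23.000 7.000
      vertex 0.000 23.000 0.000
    endloop
  endfacet
  facet normal -1.0000 0.0000 0.0000
    outer loop
      vertex 0.000 23.000 7.000
      vertex 0.000 23.000 0.000
      vertex 0.000 0.000 0.000
    endloop
  endfacet
  facet normal -1.0000 0.0000 0.0000
    outer loop
      vertex 0.000 0.000 7.000
      vertex 0.000 23.000 7.000
      vertex 0.000 0.000 0.000
    endloop
  endfacet
  facet normal 1.0000 0.0000 0.0000
    outer loop
      vertex 23.000 0.000 0.000
      vertex 23.000 23.000 0.000
      vertex 23.000 23.000 7.000
    endloop
  endfacet
  facet normal 1.0000 0.0000 0.0000
    outer loop
      vertex 23.000 0.000 0.000
      vertex 23.000 23.000 7.000
      vertex 23.000 0.000 7.000
    endloop
  endfacet
endsolid part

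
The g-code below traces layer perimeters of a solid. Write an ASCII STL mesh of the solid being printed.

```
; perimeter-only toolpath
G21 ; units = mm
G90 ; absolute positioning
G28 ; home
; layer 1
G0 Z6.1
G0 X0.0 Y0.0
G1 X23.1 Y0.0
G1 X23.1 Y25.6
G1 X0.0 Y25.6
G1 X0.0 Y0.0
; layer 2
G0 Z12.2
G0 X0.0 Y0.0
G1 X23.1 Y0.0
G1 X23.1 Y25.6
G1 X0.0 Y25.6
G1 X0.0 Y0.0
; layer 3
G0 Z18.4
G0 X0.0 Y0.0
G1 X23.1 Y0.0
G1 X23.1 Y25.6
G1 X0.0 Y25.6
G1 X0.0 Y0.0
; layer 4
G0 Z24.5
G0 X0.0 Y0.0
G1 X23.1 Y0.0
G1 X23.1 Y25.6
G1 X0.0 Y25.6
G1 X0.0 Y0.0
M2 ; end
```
solid part
  facet normal 0.0000 0.0000 -1.0000
    outer loop
      vertex 23.1 25.6 0.0
      vertex 23.1 0.0 0.0
      vertex 0.0 0.0 0.0
    endloop
  endfacet
  facet normal 0.0000 0.0000 -1.0000
    outer loop
      vertex 0.0 25.6 0.0
      vertex 23.1 25.6 0.0
      vertex 0.0 0.0 0.0
    endloop
  endfacet
  facet normal 0.0000 0.0000 1.0000
    outer loop
      vertex 0.0 0.0 24.5
      vertex 23.1 0.0 24.5
      vertex 23.1 25.6 24.5
    endloop
  endfacet
  facet normal 0.0000 0.0000 1.0000
    outer loop
      vertex 0.0 0.0 24.5
      vertex 23.1 25.6 24.5
      vertex 0.0 25.6 24.5
    endloop
  endfacet
  facet normal 0.0000 -1.0000 0.0000
    outer loop
      vertex 0.0 0.0 0.0
      vertex 23.1 0.0 0.0
      vertex 23.1 0.0 24.5
    endloop
  endfacet
  facet normal 0.0000 -1.0000 0.0000
    outer loop
      vertex 0.0 0.0 0.0
      vertex 23.1 0.0 24.5
      vertex 0.0 0.0 24.5
    endloop
  endfacet
  facet normal 0.0000 1.0000 0.0000
    outer loop
      vertex 23.1 25.6 24.5
      vertex 23.1 25.6 0.0
      vertex 0.0 25.6 0.0
    endloop
  endfacet
  facet normal 0.0000 1.0000 0.0000
    outer loop
      vertex 0.0 25.6 24.5
      vertex 23.1 25.6 24.5
      vertex 0.0 25.6 0.0
    endloop
  endfacet
  facet normal -1.0000 0.0000 0.0000
    outer loop
      vertex 0.0 25.6 24.5
      vertex 0.0 25.6 0.0
      vertex 0.0 0.0 0.0
    endloop
  endfacet
  facet normal -1.0000 0.0000 0.0000
    outer loop
      vertex 0.0 0.0 24.5
      vertex 0.0 25.6 24.5
      vertex 0.0 0.0 0.0
    endloop
  endfacet
  facet normal 1.0000 0.0000 0.0000
    outer loop
      vertex 23.1 0.0 0.0
      vertex 23.1 25.6 0.0
      vertex 23.1 25.6 24.5
    endloop
  endfacet
  facet normal 1.0000 0.0000 0.0000
    outer loop
      vertex 23.1 0.0 0.0
      vertex 23.1 25.6 24.5
      vertex 23.1 0.0 24.5
    endloop
  endfacet
endsolid part

The G0 Z moves step by Δz≈6.1 mm. Every layer's G1 loop is the same polygon, so the solid is a straight extrusion of it from z=0 to z≈24.5. Closing with flat bottom and top caps and triangulating gives 12 facets — a rectangular box, roughly 23.1 × 25.6 mm footprint and 24.5 mm tall.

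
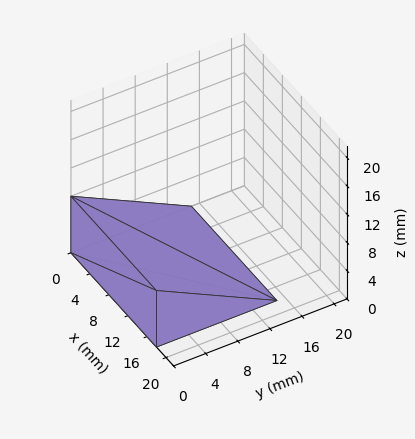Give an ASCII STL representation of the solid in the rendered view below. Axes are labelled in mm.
Reading the render: the shape is a wedge (ramp): 18 × 15 mm base, rising to 8 mm along the y=0 edge and sloping linearly to z=0 at y=15 (dimensions read to the nearest mm from the axis ticks). For the STL, each face is triangulated and given an outward normal.

solid part
  facet normal 0.0000 0.0000 -1.0000
    outer loop
      vertex 18.000 15.000 0.000
      vertex 18.000 0.000 0.000
      vertex 0.000 0.000 0.000
    endloop
  endfacet
  facet normal 0.0000 0.0000 -1.0000
    outer loop
      vertex 0.000 15.000 0.000
      vertex 18.000 15.000 0.000
      vertex 0.000 0.000 0.000
    endloop
  endfacet
  facet normal 0.0000 -1.0000 0.0000
    outer loop
      vertex 0.000 0.000 0.000
      vertex 18.000 0.000 0.000
      vertex 18.000 0.000 8.000
    endloop
  endfacet
  facet normal 0.0000 -1.0000 0.0000
    outer loop
      vertex 0.000 0.000 0.000
      vertex 18.000 0.000 8.000
      vertex 0.000 0.000 8.000
    endloop
  endfacet
  facet normal 0.0000 0.4706 0.8824
    outer loop
      vertex 0.000 0.000 8.000
      vertex 18.000 0.000 8.000
      vertex 18.000 15.000 0.000
    endloop
  endfacet
  facet normal 0.0000 0.4706 0.8824
    outer loop
      vertex 0.000 0.000 8.000
      vertex 18.000 15.000 0.000
      vertex 0.000 15.000 0.000
    endloop
  endfacet
  facet normal -1.0000 0.0000 0.0000
    outer loop
      vertex 0.000 0.000 8.000
      vertex 0.000 15.000 0.000
      vertex 0.000 0.000 0.000
    endloop
  endfacet
  facet normal 1.0000 0.0000 0.0000
    outer loop
      vertex 18.000 0.000 0.000
      vertex 18.000 15.000 0.000
      vertex 18.000 0.000 8.000
    endloop
  endfacet
endsolid part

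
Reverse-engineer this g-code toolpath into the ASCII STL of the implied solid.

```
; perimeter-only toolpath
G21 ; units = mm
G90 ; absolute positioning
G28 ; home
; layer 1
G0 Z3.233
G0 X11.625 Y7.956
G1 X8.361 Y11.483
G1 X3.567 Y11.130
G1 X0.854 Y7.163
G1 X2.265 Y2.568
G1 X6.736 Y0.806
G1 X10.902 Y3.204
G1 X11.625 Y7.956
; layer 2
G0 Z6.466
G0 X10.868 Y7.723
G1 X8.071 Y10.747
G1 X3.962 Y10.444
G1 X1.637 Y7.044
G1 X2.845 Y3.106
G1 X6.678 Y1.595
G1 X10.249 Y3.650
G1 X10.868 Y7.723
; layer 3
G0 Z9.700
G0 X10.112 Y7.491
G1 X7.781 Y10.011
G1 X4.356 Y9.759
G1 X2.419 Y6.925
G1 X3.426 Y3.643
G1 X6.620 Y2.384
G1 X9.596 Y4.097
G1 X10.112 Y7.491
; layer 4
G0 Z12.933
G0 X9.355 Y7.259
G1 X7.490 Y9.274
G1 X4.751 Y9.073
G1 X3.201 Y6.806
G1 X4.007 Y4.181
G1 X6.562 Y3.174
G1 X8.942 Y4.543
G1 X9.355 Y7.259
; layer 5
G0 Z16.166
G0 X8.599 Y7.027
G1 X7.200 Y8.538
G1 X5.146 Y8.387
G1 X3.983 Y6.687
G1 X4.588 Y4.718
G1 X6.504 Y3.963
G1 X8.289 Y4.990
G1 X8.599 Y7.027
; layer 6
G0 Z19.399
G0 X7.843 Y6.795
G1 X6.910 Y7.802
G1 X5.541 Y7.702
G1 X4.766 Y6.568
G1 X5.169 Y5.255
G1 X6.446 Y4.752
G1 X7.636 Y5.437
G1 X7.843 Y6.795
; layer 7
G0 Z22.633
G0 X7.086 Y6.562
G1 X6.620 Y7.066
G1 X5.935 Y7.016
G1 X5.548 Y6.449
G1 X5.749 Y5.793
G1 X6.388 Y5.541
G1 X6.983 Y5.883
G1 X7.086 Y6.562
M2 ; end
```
solid part
  facet normal 0.0000 0.0000 -1.0000
    outer loop
      vertex 3.172 11.816 0.000
      vertex 8.651 12.219 0.000
      vertex 12.381 8.188 0.000
    endloop
  endfacet
  facet normal 0.0000 0.0000 -1.0000
    outer loop
      vertex 0.072 7.282 0.000
      vertex 3.172 11.816 0.000
      vertex 12.381 8.188 0.000
    endloop
  endfacet
  facet normal 0.0000 0.0000 -1.0000
    outer loop
      vertex 1.684 2.031 0.000
      vertex 0.072 7.282 0.000
      vertex 12.381 8.188 0.000
    endloop
  endfacet
  facet normal 0.0000 0.0000 -1.0000
    outer loop
      vertex 6.794 0.017 0.000
      vertex 1.684 2.031 0.000
      vertex 12.381 8.188 0.000
    endloop
  endfacet
  facet normal 0.0000 0.0000 -1.0000
    outer loop
      vertex 11.555 2.757 0.000
      vertex 6.794 0.017 0.000
      vertex 12.381 8.188 0.000
    endloop
  endfacet
  facet normal 0.7168 0.6632 0.2153
    outer loop
      vertex 12.381 8.188 0.000
      vertex 8.651 12.219 0.000
      vertex 6.330 6.330 25.866
    endloop
  endfacet
  facet normal -0.0716 0.9739 0.2153
    outer loop
      vertex 8.651 12.219 0.000
      vertex 3.172 11.816 0.000
      vertex 6.330 6.330 25.866
    endloop
  endfacet
  facet normal -0.8061 0.5512 0.2153
    outer loop
      vertex 3.172 11.816 0.000
      vertex 0.072 7.282 0.000
      vertex 6.330 6.330 25.866
    endloop
  endfacet
  facet normal -0.9335 -0.2866 0.2153
    outer loop
      vertex 0.072 7.282 0.000
      vertex 1.684 2.031 0.000
      vertex 6.330 6.330 25.866
    endloop
  endfacet
  facet normal -0.3581 -0.9085 0.2153
    outer loop
      vertex 1.684 2.031 0.000
      vertex 6.794 0.017 0.000
      vertex 6.330 6.330 25.866
    endloop
  endfacet
  facet normal 0.4871 -0.8464 0.2153
    outer loop
      vertex 6.794 0.017 0.000
      vertex 11.555 2.757 0.000
      vertex 6.330 6.330 25.866
    endloop
  endfacet
  facet normal 0.9654 -0.1468 0.2153
    outer loop
      vertex 11.555 2.757 0.000
      vertex 12.381 8.188 0.000
      vertex 6.330 6.330 25.866
    endloop
  endfacet
endsolid part

The G0 Z moves step by Δz≈3.233 mm. The G1 loops shrink linearly with z, so the solid tapers from its base footprint up to z≈25.9. Closing with a flat bottom cap and the tapered top and triangulating gives 12 facets — a regular 7-sided pyramid, base circumscribed radius ≈ 6.33 mm, apex at z ≈ 25.9 mm.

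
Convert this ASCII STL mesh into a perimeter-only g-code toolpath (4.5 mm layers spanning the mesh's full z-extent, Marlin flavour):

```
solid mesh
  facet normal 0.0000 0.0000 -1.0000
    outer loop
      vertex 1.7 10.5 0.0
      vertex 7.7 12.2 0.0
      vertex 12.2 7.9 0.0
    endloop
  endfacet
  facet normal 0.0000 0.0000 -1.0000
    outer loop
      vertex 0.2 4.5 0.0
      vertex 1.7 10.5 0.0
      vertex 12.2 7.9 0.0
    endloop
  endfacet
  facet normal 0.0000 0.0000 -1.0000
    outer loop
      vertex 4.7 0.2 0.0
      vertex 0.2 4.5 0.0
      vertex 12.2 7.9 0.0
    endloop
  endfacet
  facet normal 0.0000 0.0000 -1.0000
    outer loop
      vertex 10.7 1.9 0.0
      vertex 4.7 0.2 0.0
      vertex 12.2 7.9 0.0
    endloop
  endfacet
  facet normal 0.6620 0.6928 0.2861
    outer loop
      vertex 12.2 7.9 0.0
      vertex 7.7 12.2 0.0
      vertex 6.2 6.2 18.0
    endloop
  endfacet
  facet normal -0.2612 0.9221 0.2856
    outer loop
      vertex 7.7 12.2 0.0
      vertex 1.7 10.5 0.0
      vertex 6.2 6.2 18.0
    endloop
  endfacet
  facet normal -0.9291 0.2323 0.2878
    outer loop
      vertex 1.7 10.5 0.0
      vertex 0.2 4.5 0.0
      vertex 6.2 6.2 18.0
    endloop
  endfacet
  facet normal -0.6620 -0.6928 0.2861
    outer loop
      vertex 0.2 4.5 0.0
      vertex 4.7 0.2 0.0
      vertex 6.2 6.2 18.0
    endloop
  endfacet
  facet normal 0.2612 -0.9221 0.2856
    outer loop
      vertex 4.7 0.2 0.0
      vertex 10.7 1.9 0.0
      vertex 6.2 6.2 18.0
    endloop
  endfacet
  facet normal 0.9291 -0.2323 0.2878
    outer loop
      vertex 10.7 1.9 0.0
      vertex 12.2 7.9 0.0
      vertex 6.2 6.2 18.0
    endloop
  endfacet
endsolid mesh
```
; perimeter-only toolpath
G21 ; units = mm
G90 ; absolute positioning
G28 ; home
; layer 1
G0 Z4.5
G0 X10.7 Y7.5
G1 X7.3 Y10.7
G1 X2.8 Y9.4
G1 X1.7 Y4.9
G1 X5.1 Y1.7
G1 X9.6 Y3.0
G1 X10.7 Y7.5
; layer 2
G0 Z9.0
G0 X9.2 Y7.1
G1 X7.0 Y9.2
G1 X4.0 Y8.3
G1 X3.2 Y5.3
G1 X5.5 Y3.2
G1 X8.4 Y4.0
G1 X9.2 Y7.1
; layer 3
G0 Z13.5
G0 X7.7 Y6.6
G1 X6.6 Y7.7
G1 X5.1 Y7.3
G1 X4.7 Y5.8
G1 X5.8 Y4.7
G1 X7.3 Y5.1
G1 X7.7 Y6.6
M2 ; end

The solid is a regular 6-sided pyramid, base circumscribed radius ≈ 6.2 mm, apex at z ≈ 18 mm. Slicing at Δz = 4.5 mm — 4 equal slices spanning the solid's height, so layer i sits at z = i·h/4 — gives 3 non-empty perimeters. Each is a 6-segment closed polygon; G0 lifts to the layer z and rapids to the start vertex, then G1 traces the edges. The cross-section shrinks linearly with z (the slice at the apex is degenerate and omitted).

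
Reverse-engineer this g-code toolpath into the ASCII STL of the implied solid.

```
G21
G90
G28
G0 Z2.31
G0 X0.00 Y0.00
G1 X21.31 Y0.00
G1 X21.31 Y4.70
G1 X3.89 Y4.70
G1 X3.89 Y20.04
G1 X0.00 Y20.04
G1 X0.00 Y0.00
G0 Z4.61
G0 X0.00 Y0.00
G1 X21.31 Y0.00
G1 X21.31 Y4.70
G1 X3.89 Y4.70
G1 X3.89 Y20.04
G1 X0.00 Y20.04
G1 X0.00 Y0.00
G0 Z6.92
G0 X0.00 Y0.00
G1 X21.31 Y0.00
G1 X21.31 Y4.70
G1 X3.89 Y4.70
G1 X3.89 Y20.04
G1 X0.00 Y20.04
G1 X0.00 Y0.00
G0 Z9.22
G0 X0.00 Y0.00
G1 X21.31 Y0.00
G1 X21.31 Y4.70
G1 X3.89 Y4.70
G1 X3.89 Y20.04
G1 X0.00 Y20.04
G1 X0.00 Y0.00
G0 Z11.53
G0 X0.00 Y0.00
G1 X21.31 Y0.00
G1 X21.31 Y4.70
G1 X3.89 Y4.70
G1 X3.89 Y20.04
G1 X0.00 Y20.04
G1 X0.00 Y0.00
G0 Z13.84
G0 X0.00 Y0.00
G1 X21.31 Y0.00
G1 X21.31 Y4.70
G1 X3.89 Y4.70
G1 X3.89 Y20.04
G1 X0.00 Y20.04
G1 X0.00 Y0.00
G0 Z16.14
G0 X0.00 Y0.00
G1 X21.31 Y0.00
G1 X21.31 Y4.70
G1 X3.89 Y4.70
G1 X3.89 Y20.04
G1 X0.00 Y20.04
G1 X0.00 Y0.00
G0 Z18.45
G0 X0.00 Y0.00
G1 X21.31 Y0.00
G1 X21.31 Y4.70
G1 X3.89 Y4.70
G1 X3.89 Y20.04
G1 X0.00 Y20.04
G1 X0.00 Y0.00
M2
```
solid part
  facet normal 0.0000 0.0000 -1.0000
    outer loop
      vertex 21.31 4.70 0.00
      vertex 21.31 0.00 0.00
      vertex 0.00 0.00 0.00
    endloop
  endfacet
  facet normal 0.0000 0.0000 -1.0000
    outer loop
      vertex 3.89 4.70 0.00
      vertex 21.31 4.70 0.00
      vertex 0.00 0.00 0.00
    endloop
  endfacet
  facet normal 0.0000 0.0000 -1.0000
    outer loop
      vertex 3.89 20.04 0.00
      vertex 3.89 4.70 0.00
      vertex 0.00 0.00 0.00
    endloop
  endfacet
  facet normal 0.0000 0.0000 -1.0000
    outer loop
      vertex 0.00 20.04 0.00
      vertex 3.89 20.04 0.00
      vertex 0.00 0.00 0.00
    endloop
  endfacet
  facet normal 0.0000 0.0000 1.0000
    outer loop
      vertex 0.00 0.00 18.45
      vertex 21.31 0.00 18.45
      vertex 21.31 4.70 18.45
    endloop
  endfacet
  facet normal 0.0000 0.0000 1.0000
    outer loop
      vertex 0.00 0.00 18.45
      vertex 21.31 4.70 18.45
      vertex 3.89 4.70 18.45
    endloop
  endfacet
  facet normal 0.0000 0.0000 1.0000
    outer loop
      vertex 0.00 0.00 18.45
      vertex 3.89 4.70 18.45
      vertex 3.89 20.04 18.45
    endloop
  endfacet
  facet normal 0.0000 0.0000 1.0000
    outer loop
      vertex 0.00 0.00 18.45
      vertex 3.89 20.04 18.45
      vertex 0.00 20.04 18.45
    endloop
  endfacet
  facet normal 0.0000 -1.0000 0.0000
    outer loop
      vertex 0.00 0.00 0.00
      vertex 21.31 0.00 0.00
      vertex 21.31 0.00 18.45
    endloop
  endfacet
  facet normal 0.0000 -1.0000 0.0000
    outer loop
      vertex 0.00 0.00 0.00
      vertex 21.31 0.00 18.45
      vertex 0.00 0.00 18.45
    endloop
  endfacet
  facet normal 1.0000 0.0000 0.0000
    outer loop
      vertex 21.31 0.00 0.00
      vertex 21.31 4.70 0.00
      vertex 21.31 4.70 18.45
    endloop
  endfacet
  facet normal 1.0000 0.0000 0.0000
    outer loop
      vertex 21.31 0.00 0.00
      vertex 21.31 4.70 18.45
      vertex 21.31 0.00 18.45
    endloop
  endfacet
  facet normal 0.0000 1.0000 0.0000
    outer loop
      vertex 21.31 4.70 0.00
      vertex 3.89 4.70 0.00
      vertex 3.89 4.70 18.45
    endloop
  endfacet
  facet normal 0.0000 1.0000 0.0000
    outer loop
      vertex 21.31 4.70 0.00
      vertex 3.89 4.70 18.45
      vertex 21.31 4.70 18.45
    endloop
  endfacet
  facet normal 1.0000 0.0000 0.0000
    outer loop
      vertex 3.89 4.70 0.00
      vertex 3.89 20.04 0.00
      vertex 3.89 20.04 18.45
    endloop
  endfacet
  facet normal 1.0000 0.0000 0.0000
    outer loop
      vertex 3.89 4.70 0.00
      vertex 3.89 20.04 18.45
      vertex 3.89 4.70 18.45
    endloop
  endfacet
  facet normal 0.0000 1.0000 0.0000
    outer loop
      vertex 3.89 20.04 0.00
      vertex 0.00 20.04 0.00
      vertex 0.00 20.04 18.45
    endloop
  endfacet
  facet normal 0.0000 1.0000 0.0000
    outer loop
      vertex 3.89 20.04 0.00
      vertex 0.00 20.04 18.45
      vertex 3.89 20.04 18.45
    endloop
  endfacet
  facet normal -1.0000 0.0000 0.0000
    outer loop
      vertex 0.00 20.04 0.00
      vertex 0.00 0.00 0.00
      vertex 0.00 0.00 18.45
    endloop
  endfacet
  facet normal -1.0000 0.0000 0.0000
    outer loop
      vertex 0.00 20.04 0.00
      vertex 0.00 0.00 18.45
      vertex 0.00 20.04 18.45
    endloop
  endfacet
endsolid part

The G0 Z moves step by Δz≈2.31 mm. Every layer's G1 loop is the same polygon, so the solid is a straight extrusion of it from z=0 to z≈18.4. Closing with flat bottom and top caps and triangulating gives 20 facets — an L-shaped prism: outer 21.3 × 20 mm, arm thicknesses ≈ 4.7 mm (horizontal) and 3.89 mm (vertical), extruded 18.4 mm in z.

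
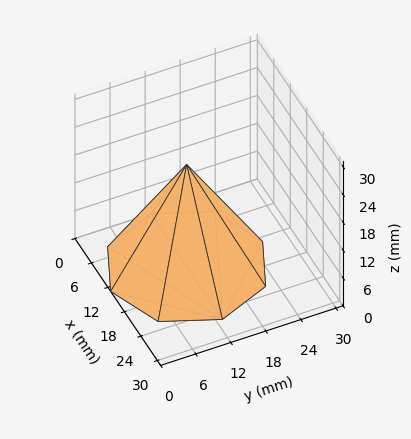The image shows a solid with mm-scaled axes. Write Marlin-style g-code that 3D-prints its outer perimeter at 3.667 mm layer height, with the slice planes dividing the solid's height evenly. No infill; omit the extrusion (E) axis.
Reading the render: the shape is a regular 8-sided pyramid, base circumscribed radius ≈ 13 mm, apex at z ≈ 22 mm (dimensions read to the nearest mm from the axis ticks). For the g-code, the solid's height is divided into equal slices at the stated Δz and each level perimeter traced with G1 moves after a G0 lift.

; perimeter-only toolpath
G21 ; units = mm
G90 ; absolute positioning
G28 ; home
; layer 1
G0 Z3.667
G0 X23.833 Y13.000
G1 X20.660 Y20.660
G1 X13.000 Y23.833
G1 X5.340 Y20.660
G1 X2.167 Y13.000
G1 X5.340 Y5.340
G1 X13.000 Y2.167
G1 X20.660 Y5.340
G1 X23.833 Y13.000
; layer 2
G0 Z7.333
G0 X21.667 Y13.000
G1 X19.128 Y19.128
G1 X13.000 Y21.667
G1 X6.872 Y19.128
G1 X4.333 Y13.000
G1 X6.872 Y6.872
G1 X13.000 Y4.333
G1 X19.128 Y6.872
G1 X21.667 Y13.000
; layer 3
G0 Z11.000
G0 X19.500 Y13.000
G1 X17.596 Y17.596
G1 X13.000 Y19.500
G1 X8.404 Y17.596
G1 X6.500 Y13.000
G1 X8.404 Y8.404
G1 X13.000 Y6.500
G1 X17.596 Y8.404
G1 X19.500 Y13.000
; layer 4
G0 Z14.667
G0 X17.333 Y13.000
G1 X16.064 Y16.064
G1 X13.000 Y17.333
G1 X9.936 Y16.064
G1 X8.667 Y13.000
G1 X9.936 Y9.936
G1 X13.000 Y8.667
G1 X16.064 Y9.936
G1 X17.333 Y13.000
; layer 5
G0 Z18.333
G0 X15.167 Y13.000
G1 X14.532 Y14.532
G1 X13.000 Y15.167
G1 X11.468 Y14.532
G1 X10.833 Y13.000
G1 X11.468 Y11.468
G1 X13.000 Y10.833
G1 X14.532 Y11.468
G1 X15.167 Y13.000
M2 ; end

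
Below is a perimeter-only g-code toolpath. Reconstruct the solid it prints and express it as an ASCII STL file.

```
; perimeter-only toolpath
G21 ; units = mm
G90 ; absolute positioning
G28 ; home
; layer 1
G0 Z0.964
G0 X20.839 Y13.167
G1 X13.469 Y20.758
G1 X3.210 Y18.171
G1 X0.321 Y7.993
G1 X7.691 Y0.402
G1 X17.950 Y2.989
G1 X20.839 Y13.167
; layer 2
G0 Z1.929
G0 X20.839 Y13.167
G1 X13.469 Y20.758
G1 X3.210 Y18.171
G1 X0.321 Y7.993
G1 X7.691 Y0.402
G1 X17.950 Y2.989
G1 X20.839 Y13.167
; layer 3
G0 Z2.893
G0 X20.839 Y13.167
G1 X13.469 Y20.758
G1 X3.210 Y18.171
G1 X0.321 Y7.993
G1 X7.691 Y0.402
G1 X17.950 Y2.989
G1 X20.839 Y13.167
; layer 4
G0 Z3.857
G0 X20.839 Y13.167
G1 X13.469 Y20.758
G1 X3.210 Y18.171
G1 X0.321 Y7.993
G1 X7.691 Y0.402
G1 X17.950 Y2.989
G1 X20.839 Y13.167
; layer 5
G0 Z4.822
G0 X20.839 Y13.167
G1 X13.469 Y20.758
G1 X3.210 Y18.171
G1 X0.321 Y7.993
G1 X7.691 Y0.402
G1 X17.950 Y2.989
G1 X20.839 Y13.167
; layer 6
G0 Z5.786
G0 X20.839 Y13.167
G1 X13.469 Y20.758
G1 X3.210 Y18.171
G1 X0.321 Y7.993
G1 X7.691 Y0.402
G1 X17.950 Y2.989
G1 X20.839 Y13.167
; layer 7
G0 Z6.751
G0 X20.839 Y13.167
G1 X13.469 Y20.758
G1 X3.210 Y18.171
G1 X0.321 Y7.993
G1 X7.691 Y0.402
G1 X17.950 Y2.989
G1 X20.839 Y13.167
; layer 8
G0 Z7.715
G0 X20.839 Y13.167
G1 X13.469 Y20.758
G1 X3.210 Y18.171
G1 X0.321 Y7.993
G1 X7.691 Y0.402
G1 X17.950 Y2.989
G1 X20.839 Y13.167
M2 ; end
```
solid part
  facet normal 0.0000 0.0000 -1.0000
    outer loop
      vertex 3.210 18.171 0.000
      vertex 13.469 20.758 0.000
      vertex 20.839 13.167 0.000
    endloop
  endfacet
  facet normal 0.0000 0.0000 -1.0000
    outer loop
      vertex 0.321 7.993 0.000
      vertex 3.210 18.171 0.000
      vertex 20.839 13.167 0.000
    endloop
  endfacet
  facet normal 0.0000 0.0000 -1.0000
    outer loop
      vertex 7.691 0.402 0.000
      vertex 0.321 7.993 0.000
      vertex 20.839 13.167 0.000
    endloop
  endfacet
  facet normal 0.0000 0.0000 -1.0000
    outer loop
      vertex 17.950 2.989 0.000
      vertex 7.691 0.402 0.000
      vertex 20.839 13.167 0.000
    endloop
  endfacet
  facet normal 0.0000 0.0000 1.0000
    outer loop
      vertex 20.839 13.167 7.715
      vertex 13.469 20.758 7.715
      vertex 3.210 18.171 7.715
    endloop
  endfacet
  facet normal 0.0000 0.0000 1.0000
    outer loop
      vertex 20.839 13.167 7.715
      vertex 3.210 18.171 7.715
      vertex 0.321 7.993 7.715
    endloop
  endfacet
  facet normal 0.0000 0.0000 1.0000
    outer loop
      vertex 20.839 13.167 7.715
      vertex 0.321 7.993 7.715
      vertex 7.691 0.402 7.715
    endloop
  endfacet
  facet normal 0.0000 0.0000 1.0000
    outer loop
      vertex 20.839 13.167 7.715
      vertex 7.691 0.402 7.715
      vertex 17.950 2.989 7.715
    endloop
  endfacet
  facet normal 0.7175 0.6966 0.0000
    outer loop
      vertex 20.839 13.167 0.000
      vertex 13.469 20.758 0.000
      vertex 13.469 20.758 7.715
    endloop
  endfacet
  facet normal 0.7175 0.6966 0.0000
    outer loop
      vertex 20.839 13.167 0.000
      vertex 13.469 20.758 7.715
      vertex 20.839 13.167 7.715
    endloop
  endfacet
  facet normal -0.2445 0.9696 0.0000
    outer loop
      vertex 13.469 20.758 0.000
      vertex 3.210 18.171 0.000
      vertex 3.210 18.171 7.715
    endloop
  endfacet
  facet normal -0.2445 0.9696 0.0000
    outer loop
      vertex 13.469 20.758 0.000
      vertex 3.210 18.171 7.715
      vertex 13.469 20.758 7.715
    endloop
  endfacet
  facet normal -0.9620 0.2731 0.0000
    outer loop
      vertex 3.210 18.171 0.000
      vertex 0.321 7.993 0.000
      vertex 0.321 7.993 7.715
    endloop
  endfacet
  facet normal -0.9620 0.2731 0.0000
    outer loop
      vertex 3.210 18.171 0.000
      vertex 0.321 7.993 7.715
      vertex 3.210 18.171 7.715
    endloop
  endfacet
  facet normal -0.7175 -0.6966 0.0000
    outer loop
      vertex 0.321 7.993 0.000
      vertex 7.691 0.402 0.000
      vertex 7.691 0.402 7.715
    endloop
  endfacet
  facet normal -0.7175 -0.6966 0.0000
    outer loop
      vertex 0.321 7.993 0.000
      vertex 7.691 0.402 7.715
      vertex 0.321 7.993 7.715
    endloop
  endfacet
  facet normal 0.2445 -0.9696 0.0000
    outer loop
      vertex 7.691 0.402 0.000
      vertex 17.950 2.989 0.000
      vertex 17.950 2.989 7.715
    endloop
  endfacet
  facet normal 0.2445 -0.9696 0.0000
    outer loop
      vertex 7.691 0.402 0.000
      vertex 17.950 2.989 7.715
      vertex 7.691 0.402 7.715
    endloop
  endfacet
  facet normal 0.9620 -0.2731 0.0000
    outer loop
      vertex 17.950 2.989 0.000
      vertex 20.839 13.167 0.000
      vertex 20.839 13.167 7.715
    endloop
  endfacet
  facet normal 0.9620 -0.2731 0.0000
    outer loop
      vertex 17.950 2.989 0.000
      vertex 20.839 13.167 7.715
      vertex 17.950 2.989 7.715
    endloop
  endfacet
endsolid part

The G0 Z moves step by Δz≈0.964 mm. Every layer's G1 loop is the same polygon, so the solid is a straight extrusion of it from z=0 to z≈7.71. Closing with flat bottom and top caps and triangulating gives 20 facets — a regular 6-sided prism (a cylinder approximated with 6 flat sides), circumscribed radius ≈ 10.6 mm, height ≈ 7.71 mm.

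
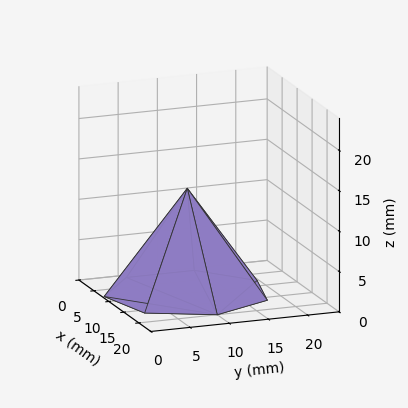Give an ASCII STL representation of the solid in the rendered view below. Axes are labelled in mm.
Reading the render: the shape is a regular 7-sided pyramid, base circumscribed radius ≈ 10 mm, apex at z ≈ 13 mm (dimensions read to the nearest mm from the axis ticks). For the STL, each face is triangulated and given an outward normal.

solid part
  facet normal 0.0000 0.0000 -1.0000
    outer loop
      vertex 7.775 19.749 0.000
      vertex 16.235 17.818 0.000
      vertex 20.000 10.000 0.000
    endloop
  endfacet
  facet normal 0.0000 0.0000 -1.0000
    outer loop
      vertex 0.990 14.339 0.000
      vertex 7.775 19.749 0.000
      vertex 20.000 10.000 0.000
    endloop
  endfacet
  facet normal 0.0000 0.0000 -1.0000
    outer loop
      vertex 0.990 5.661 0.000
      vertex 0.990 14.339 0.000
      vertex 20.000 10.000 0.000
    endloop
  endfacet
  facet normal 0.0000 0.0000 -1.0000
    outer loop
      vertex 7.775 0.251 0.000
      vertex 0.990 5.661 0.000
      vertex 20.000 10.000 0.000
    endloop
  endfacet
  facet normal 0.0000 0.0000 -1.0000
    outer loop
      vertex 16.235 2.182 0.000
      vertex 7.775 0.251 0.000
      vertex 20.000 10.000 0.000
    endloop
  endfacet
  facet normal 0.7405 0.3566 0.5696
    outer loop
      vertex 20.000 10.000 0.000
      vertex 16.235 17.818 0.000
      vertex 10.000 10.000 13.000
    endloop
  endfacet
  facet normal 0.1829 0.8013 0.5696
    outer loop
      vertex 16.235 17.818 0.000
      vertex 7.775 19.749 0.000
      vertex 10.000 10.000 13.000
    endloop
  endfacet
  facet normal -0.5124 0.6426 0.5696
    outer loop
      vertex 7.775 19.749 0.000
      vertex 0.990 14.339 0.000
      vertex 10.000 10.000 13.000
    endloop
  endfacet
  facet normal -0.8219 0.0000 0.5696
    outer loop
      vertex 0.990 14.339 0.000
      vertex 0.990 5.661 0.000
      vertex 10.000 10.000 13.000
    endloop
  endfacet
  facet normal -0.5124 -0.6426 0.5696
    outer loop
      vertex 0.990 5.661 0.000
      vertex 7.775 0.251 0.000
      vertex 10.000 10.000 13.000
    endloop
  endfacet
  facet normal 0.1829 -0.8013 0.5696
    outer loop
      vertex 7.775 0.251 0.000
      vertex 16.235 2.182 0.000
      vertex 10.000 10.000 13.000
    endloop
  endfacet
  facet normal 0.7405 -0.3566 0.5696
    outer loop
      vertex 16.235 2.182 0.000
      vertex 20.000 10.000 0.000
      vertex 10.000 10.000 13.000
    endloop
  endfacet
endsolid part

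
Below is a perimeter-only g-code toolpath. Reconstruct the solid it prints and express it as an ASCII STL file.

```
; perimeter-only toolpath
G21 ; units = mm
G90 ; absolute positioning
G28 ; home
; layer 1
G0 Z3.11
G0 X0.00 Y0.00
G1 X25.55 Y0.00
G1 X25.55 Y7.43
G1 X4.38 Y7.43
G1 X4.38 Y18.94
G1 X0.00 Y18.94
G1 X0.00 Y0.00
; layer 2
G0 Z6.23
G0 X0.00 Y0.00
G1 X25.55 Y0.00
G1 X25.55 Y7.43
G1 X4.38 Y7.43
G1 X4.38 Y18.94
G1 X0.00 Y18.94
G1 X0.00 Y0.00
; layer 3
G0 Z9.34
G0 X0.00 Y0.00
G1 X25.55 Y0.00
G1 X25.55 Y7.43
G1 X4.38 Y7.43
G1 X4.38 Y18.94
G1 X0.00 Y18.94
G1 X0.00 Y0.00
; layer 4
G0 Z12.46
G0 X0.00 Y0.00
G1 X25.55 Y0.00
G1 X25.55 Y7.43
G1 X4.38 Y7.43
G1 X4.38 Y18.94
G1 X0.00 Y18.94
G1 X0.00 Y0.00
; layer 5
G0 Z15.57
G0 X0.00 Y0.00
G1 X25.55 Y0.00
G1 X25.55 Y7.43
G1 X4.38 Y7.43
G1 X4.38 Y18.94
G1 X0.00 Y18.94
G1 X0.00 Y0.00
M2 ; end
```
solid part
  facet normal 0.0000 0.0000 -1.0000
    outer loop
      vertex 25.55 7.43 0.00
      vertex 25.55 0.00 0.00
      vertex 0.00 0.00 0.00
    endloop
  endfacet
  facet normal 0.0000 0.0000 -1.0000
    outer loop
      vertex 4.38 7.43 0.00
      vertex 25.55 7.43 0.00
      vertex 0.00 0.00 0.00
    endloop
  endfacet
  facet normal 0.0000 0.0000 -1.0000
    outer loop
      vertex 4.38 18.94 0.00
      vertex 4.38 7.43 0.00
      vertex 0.00 0.00 0.00
    endloop
  endfacet
  facet normal 0.0000 0.0000 -1.0000
    outer loop
      vertex 0.00 18.94 0.00
      vertex 4.38 18.94 0.00
      vertex 0.00 0.00 0.00
    endloop
  endfacet
  facet normal 0.0000 0.0000 1.0000
    outer loop
      vertex 0.00 0.00 15.57
      vertex 25.55 0.00 15.57
      vertex 25.55 7.43 15.57
    endloop
  endfacet
  facet normal 0.0000 0.0000 1.0000
    outer loop
      vertex 0.00 0.00 15.57
      vertex 25.55 7.43 15.57
      vertex 4.38 7.43 15.57
    endloop
  endfacet
  facet normal 0.0000 0.0000 1.0000
    outer loop
      vertex 0.00 0.00 15.57
      vertex 4.38 7.43 15.57
      vertex 4.38 18.94 15.57
    endloop
  endfacet
  facet normal 0.0000 0.0000 1.0000
    outer loop
      vertex 0.00 0.00 15.57
      vertex 4.38 18.94 15.57
      vertex 0.00 18.94 15.57
    endloop
  endfacet
  facet normal 0.0000 -1.0000 0.0000
    outer loop
      vertex 0.00 0.00 0.00
      vertex 25.55 0.00 0.00
      vertex 25.55 0.00 15.57
    endloop
  endfacet
  facet normal 0.0000 -1.0000 0.0000
    outer loop
      vertex 0.00 0.00 0.00
      vertex 25.55 0.00 15.57
      vertex 0.00 0.00 15.57
    endloop
  endfacet
  facet normal 1.0000 0.0000 0.0000
    outer loop
      vertex 25.55 0.00 0.00
      vertex 25.55 7.43 0.00
      vertex 25.55 7.43 15.57
    endloop
  endfacet
  facet normal 1.0000 0.0000 0.0000
    outer loop
      vertex 25.55 0.00 0.00
      vertex 25.55 7.43 15.57
      vertex 25.55 0.00 15.57
    endloop
  endfacet
  facet normal 0.0000 1.0000 0.0000
    outer loop
      vertex 25.55 7.43 0.00
      vertex 4.38 7.43 0.00
      vertex 4.38 7.43 15.57
    endloop
  endfacet
  facet normal 0.0000 1.0000 0.0000
    outer loop
      vertex 25.55 7.43 0.00
      vertex 4.38 7.43 15.57
      vertex 25.55 7.43 15.57
    endloop
  endfacet
  facet normal 1.0000 0.0000 0.0000
    outer loop
      vertex 4.38 7.43 0.00
      vertex 4.38 18.94 0.00
      vertex 4.38 18.94 15.57
    endloop
  endfacet
  facet normal 1.0000 0.0000 0.0000
    outer loop
      vertex 4.38 7.43 0.00
      vertex 4.38 18.94 15.57
      vertex 4.38 7.43 15.57
    endloop
  endfacet
  facet normal 0.0000 1.0000 0.0000
    outer loop
      vertex 4.38 18.94 0.00
      vertex 0.00 18.94 0.00
      vertex 0.00 18.94 15.57
    endloop
  endfacet
  facet normal 0.0000 1.0000 0.0000
    outer loop
      vertex 4.38 18.94 0.00
      vertex 0.00 18.94 15.57
      vertex 4.38 18.94 15.57
    endloop
  endfacet
  facet normal -1.0000 0.0000 0.0000
    outer loop
      vertex 0.00 18.94 0.00
      vertex 0.00 0.00 0.00
      vertex 0.00 0.00 15.57
    endloop
  endfacet
  facet normal -1.0000 0.0000 0.0000
    outer loop
      vertex 0.00 18.94 0.00
      vertex 0.00 0.00 15.57
      vertex 0.00 18.94 15.57
    endloop
  endfacet
endsolid part

The G0 Z moves step by Δz≈3.11 mm. Every layer's G1 loop is the same polygon, so the solid is a straight extrusion of it from z=0 to z≈15.6. Closing with flat bottom and top caps and triangulating gives 20 facets — an L-shaped prism: outer 25.6 × 18.9 mm, arm thicknesses ≈ 7.43 mm (horizontal) and 4.38 mm (vertical), extruded 15.6 mm in z.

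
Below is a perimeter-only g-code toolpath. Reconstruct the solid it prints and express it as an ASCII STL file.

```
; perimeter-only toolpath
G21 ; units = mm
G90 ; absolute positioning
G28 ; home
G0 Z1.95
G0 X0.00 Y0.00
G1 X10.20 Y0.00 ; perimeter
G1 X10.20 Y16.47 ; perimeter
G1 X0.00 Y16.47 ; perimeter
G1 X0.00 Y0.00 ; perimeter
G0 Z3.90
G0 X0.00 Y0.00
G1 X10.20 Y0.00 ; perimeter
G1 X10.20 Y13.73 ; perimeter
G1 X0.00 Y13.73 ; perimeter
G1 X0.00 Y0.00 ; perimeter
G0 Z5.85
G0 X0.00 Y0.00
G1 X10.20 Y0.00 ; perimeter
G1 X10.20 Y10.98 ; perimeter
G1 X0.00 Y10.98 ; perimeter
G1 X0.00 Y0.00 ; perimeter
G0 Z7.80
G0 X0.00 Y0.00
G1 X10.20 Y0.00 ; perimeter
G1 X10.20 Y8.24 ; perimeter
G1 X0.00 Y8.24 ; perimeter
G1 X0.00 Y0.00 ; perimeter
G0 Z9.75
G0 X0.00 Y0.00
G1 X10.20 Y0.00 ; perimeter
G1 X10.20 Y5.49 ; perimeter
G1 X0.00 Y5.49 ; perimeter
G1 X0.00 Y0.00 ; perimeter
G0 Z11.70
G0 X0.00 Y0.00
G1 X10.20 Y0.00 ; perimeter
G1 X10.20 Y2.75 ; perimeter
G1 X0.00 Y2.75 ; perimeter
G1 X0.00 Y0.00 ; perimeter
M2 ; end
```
solid part
  facet normal 0.0000 0.0000 -1.0000
    outer loop
      vertex 10.20 19.22 0.00
      vertex 10.20 0.00 0.00
      vertex 0.00 0.00 0.00
    endloop
  endfacet
  facet normal 0.0000 0.0000 -1.0000
    outer loop
      vertex 0.00 19.22 0.00
      vertex 10.20 19.22 0.00
      vertex 0.00 0.00 0.00
    endloop
  endfacet
  facet normal 0.0000 -1.0000 0.0000
    outer loop
      vertex 0.00 0.00 0.00
      vertex 10.20 0.00 0.00
      vertex 10.20 0.00 13.65
    endloop
  endfacet
  facet normal 0.0000 -1.0000 0.0000
    outer loop
      vertex 0.00 0.00 0.00
      vertex 10.20 0.00 13.65
      vertex 0.00 0.00 13.65
    endloop
  endfacet
  facet normal 0.0000 0.5790 0.8153
    outer loop
      vertex 0.00 0.00 13.65
      vertex 10.20 0.00 13.65
      vertex 10.20 19.22 0.00
    endloop
  endfacet
  facet normal 0.0000 0.5790 0.8153
    outer loop
      vertex 0.00 0.00 13.65
      vertex 10.20 19.22 0.00
      vertex 0.00 19.22 0.00
    endloop
  endfacet
  facet normal -1.0000 0.0000 0.0000
    outer loop
      vertex 0.00 0.00 13.65
      vertex 0.00 19.22 0.00
      vertex 0.00 0.00 0.00
    endloop
  endfacet
  facet normal 1.0000 0.0000 0.0000
    outer loop
      vertex 10.20 0.00 0.00
      vertex 10.20 19.22 0.00
      vertex 10.20 0.00 13.65
    endloop
  endfacet
endsolid part

The G0 Z moves step by Δz≈1.95 mm. The G1 loops shrink linearly with z, so the solid tapers from its base footprint up to z≈13.7. Closing with a flat bottom cap and the tapered top and triangulating gives 8 facets — a wedge (ramp): 10.2 × 19.2 mm base, rising to 13.7 mm along the y=0 edge and sloping linearly to z=0 at y=19.2.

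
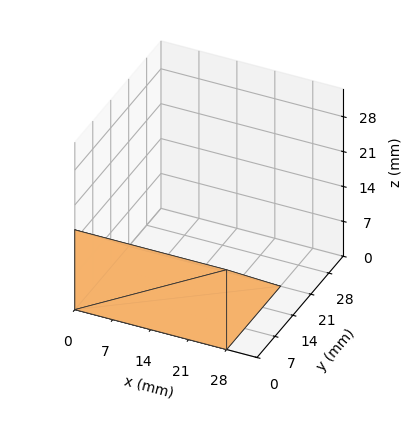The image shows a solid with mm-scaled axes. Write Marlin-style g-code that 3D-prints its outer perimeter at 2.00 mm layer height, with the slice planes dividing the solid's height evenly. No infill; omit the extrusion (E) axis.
Reading the render: the shape is a wedge (ramp): 28 × 21 mm base, rising to 16 mm along the y=0 edge and sloping linearly to z=0 at y=21 (dimensions read to the nearest mm from the axis ticks). For the g-code, the solid's height is divided into equal slices at the stated Δz and each level perimeter traced with G1 moves after a G0 lift.

; perimeter-only toolpath
G21 ; units = mm
G90 ; absolute positioning
G28 ; home
; layer 1
G0 Z2.00
G0 X0.00 Y0.00
G1 X28.00 Y0.00
G1 X28.00 Y18.38
G1 X0.00 Y18.38
G1 X0.00 Y0.00
; layer 2
G0 Z4.00
G0 X0.00 Y0.00
G1 X28.00 Y0.00
G1 X28.00 Y15.75
G1 X0.00 Y15.75
G1 X0.00 Y0.00
; layer 3
G0 Z6.00
G0 X0.00 Y0.00
G1 X28.00 Y0.00
G1 X28.00 Y13.12
G1 X0.00 Y13.12
G1 X0.00 Y0.00
; layer 4
G0 Z8.00
G0 X0.00 Y0.00
G1 X28.00 Y0.00
G1 X28.00 Y10.50
G1 X0.00 Y10.50
G1 X0.00 Y0.00
; layer 5
G0 Z10.00
G0 X0.00 Y0.00
G1 X28.00 Y0.00
G1 X28.00 Y7.88
G1 X0.00 Y7.88
G1 X0.00 Y0.00
; layer 6
G0 Z12.00
G0 X0.00 Y0.00
G1 X28.00 Y0.00
G1 X28.00 Y5.25
G1 X0.00 Y5.25
G1 X0.00 Y0.00
; layer 7
G0 Z14.00
G0 X0.00 Y0.00
G1 X28.00 Y0.00
G1 X28.00 Y2.62
G1 X0.00 Y2.62
G1 X0.00 Y0.00
M2 ; end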